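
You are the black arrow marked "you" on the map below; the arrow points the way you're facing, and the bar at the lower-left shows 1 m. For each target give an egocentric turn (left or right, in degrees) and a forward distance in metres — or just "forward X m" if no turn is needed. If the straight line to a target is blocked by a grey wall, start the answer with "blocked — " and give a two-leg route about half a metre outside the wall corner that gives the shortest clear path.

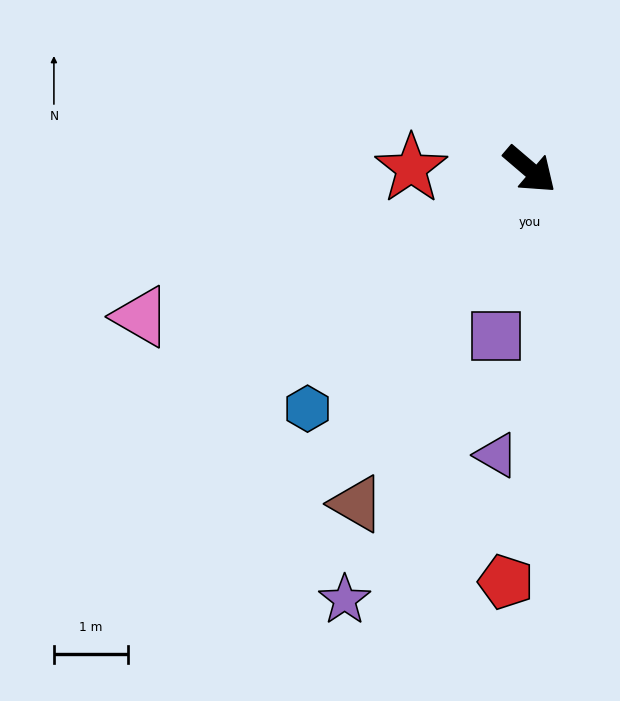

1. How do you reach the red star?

turn right 140°, forward 1.6 m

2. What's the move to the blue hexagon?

turn right 92°, forward 4.4 m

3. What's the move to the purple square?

turn right 61°, forward 2.3 m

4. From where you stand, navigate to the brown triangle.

turn right 77°, forward 5.1 m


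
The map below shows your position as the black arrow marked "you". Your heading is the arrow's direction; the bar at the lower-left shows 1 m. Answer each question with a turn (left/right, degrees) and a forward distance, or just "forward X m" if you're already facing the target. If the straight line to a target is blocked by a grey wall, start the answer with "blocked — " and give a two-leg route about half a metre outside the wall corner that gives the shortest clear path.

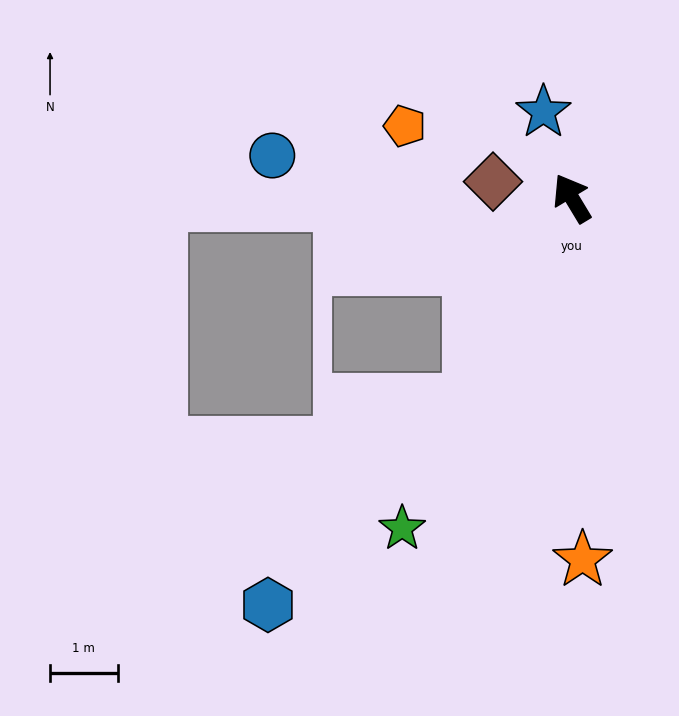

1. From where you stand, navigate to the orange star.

turn left 151°, forward 5.4 m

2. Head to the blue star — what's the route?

turn right 13°, forward 1.3 m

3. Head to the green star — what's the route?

turn left 122°, forward 5.5 m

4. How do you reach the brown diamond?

turn left 47°, forward 1.2 m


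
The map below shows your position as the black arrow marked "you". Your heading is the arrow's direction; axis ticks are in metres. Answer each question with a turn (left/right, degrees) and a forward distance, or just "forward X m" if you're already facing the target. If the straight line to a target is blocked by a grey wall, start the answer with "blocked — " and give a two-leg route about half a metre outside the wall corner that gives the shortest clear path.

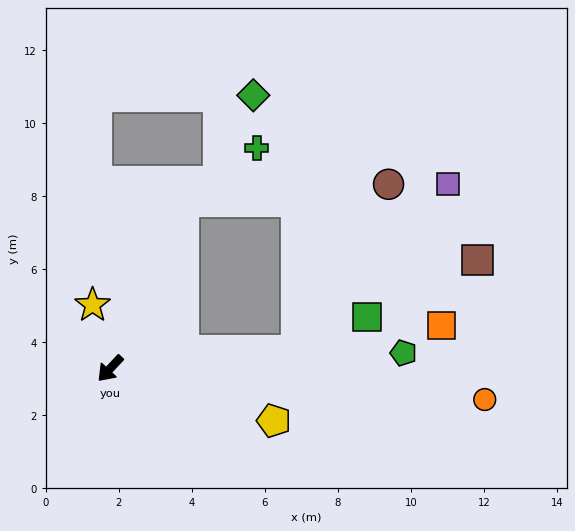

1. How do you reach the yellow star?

turn right 121°, forward 1.8 m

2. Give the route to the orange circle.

turn left 128°, forward 10.3 m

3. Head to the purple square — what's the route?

blocked — turn left 139°, forward 5.1 m, then turn left 42°, forward 6.2 m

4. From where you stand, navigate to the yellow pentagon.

turn left 115°, forward 4.7 m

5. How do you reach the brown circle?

blocked — turn left 139°, forward 5.1 m, then turn left 55°, forward 5.2 m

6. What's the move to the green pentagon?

turn left 136°, forward 8.0 m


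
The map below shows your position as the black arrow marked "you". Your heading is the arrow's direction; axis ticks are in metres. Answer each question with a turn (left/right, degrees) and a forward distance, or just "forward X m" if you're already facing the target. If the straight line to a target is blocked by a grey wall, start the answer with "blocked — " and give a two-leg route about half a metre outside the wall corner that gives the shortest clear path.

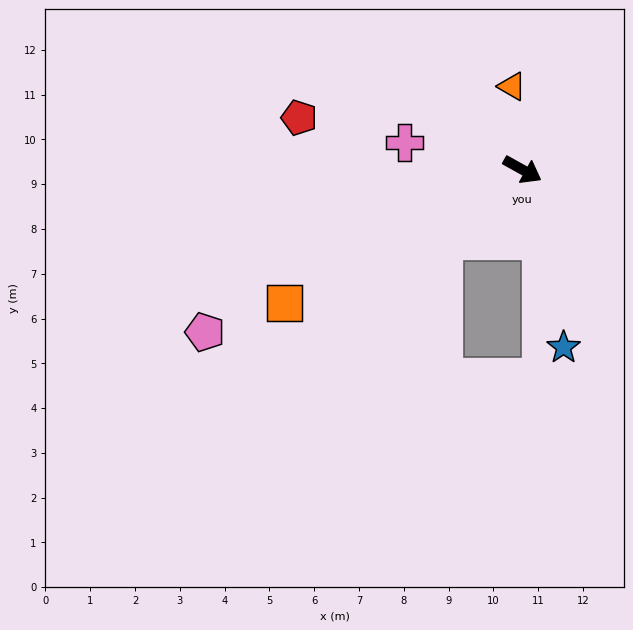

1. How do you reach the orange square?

turn right 122°, forward 6.1 m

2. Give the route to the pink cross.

turn right 164°, forward 2.7 m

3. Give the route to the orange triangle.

turn left 126°, forward 1.9 m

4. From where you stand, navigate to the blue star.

turn right 48°, forward 4.1 m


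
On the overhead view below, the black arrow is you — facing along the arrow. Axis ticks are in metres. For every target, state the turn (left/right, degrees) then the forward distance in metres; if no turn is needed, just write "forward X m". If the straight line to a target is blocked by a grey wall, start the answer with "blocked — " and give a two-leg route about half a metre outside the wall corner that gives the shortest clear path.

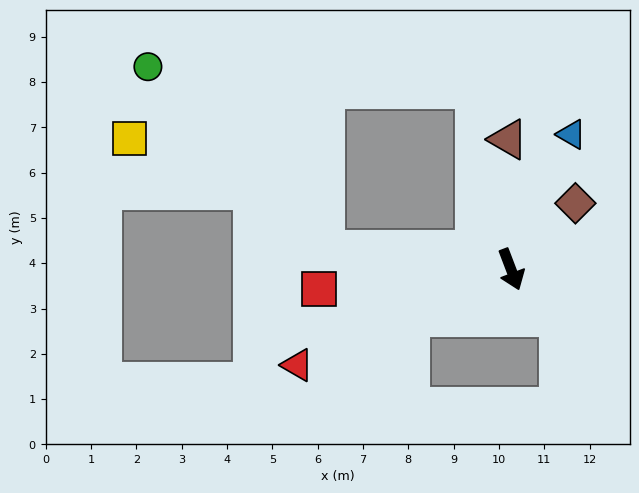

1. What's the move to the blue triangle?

turn left 135°, forward 3.3 m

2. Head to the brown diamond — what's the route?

turn left 115°, forward 2.0 m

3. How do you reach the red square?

turn right 105°, forward 4.3 m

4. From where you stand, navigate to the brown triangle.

turn left 160°, forward 2.9 m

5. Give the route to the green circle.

blocked — turn right 117°, forward 4.1 m, then turn right 40°, forward 5.6 m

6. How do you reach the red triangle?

turn right 87°, forward 5.2 m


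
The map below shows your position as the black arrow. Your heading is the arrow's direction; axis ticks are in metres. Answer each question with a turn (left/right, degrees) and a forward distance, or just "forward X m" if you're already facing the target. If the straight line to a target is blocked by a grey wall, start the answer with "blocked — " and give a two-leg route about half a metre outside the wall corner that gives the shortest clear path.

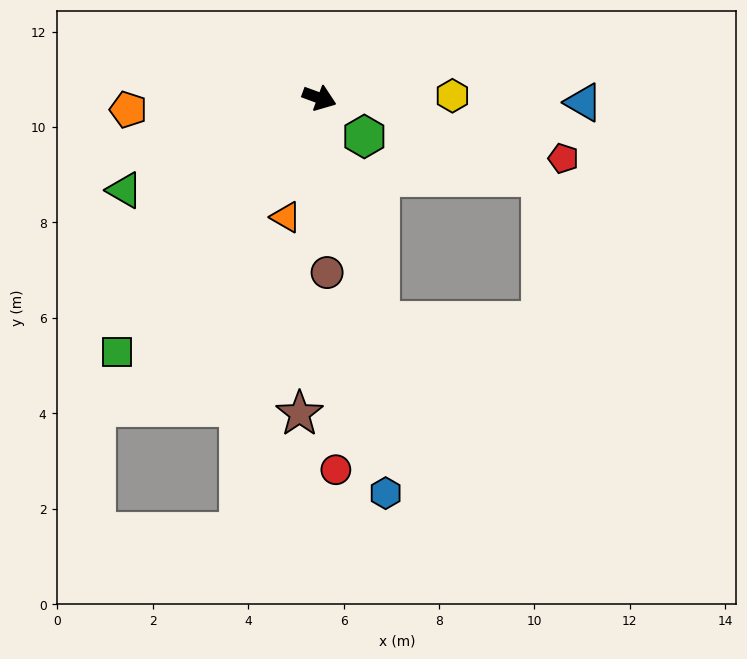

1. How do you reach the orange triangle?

turn right 85°, forward 2.6 m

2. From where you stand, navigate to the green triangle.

turn right 134°, forward 4.5 m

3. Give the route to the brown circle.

turn right 67°, forward 3.7 m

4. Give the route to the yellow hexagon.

turn left 21°, forward 2.8 m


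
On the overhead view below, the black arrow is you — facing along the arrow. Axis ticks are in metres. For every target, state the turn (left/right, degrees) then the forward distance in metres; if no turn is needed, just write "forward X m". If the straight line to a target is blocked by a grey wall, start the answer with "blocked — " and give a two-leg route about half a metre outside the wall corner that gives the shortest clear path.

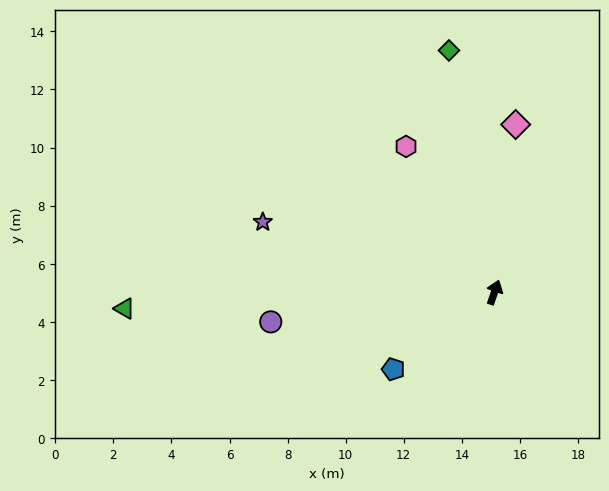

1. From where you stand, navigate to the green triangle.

turn left 112°, forward 12.8 m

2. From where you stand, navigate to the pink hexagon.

turn left 51°, forward 5.9 m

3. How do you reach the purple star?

turn left 92°, forward 8.3 m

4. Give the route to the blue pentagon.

turn left 147°, forward 4.4 m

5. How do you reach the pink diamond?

turn left 12°, forward 5.8 m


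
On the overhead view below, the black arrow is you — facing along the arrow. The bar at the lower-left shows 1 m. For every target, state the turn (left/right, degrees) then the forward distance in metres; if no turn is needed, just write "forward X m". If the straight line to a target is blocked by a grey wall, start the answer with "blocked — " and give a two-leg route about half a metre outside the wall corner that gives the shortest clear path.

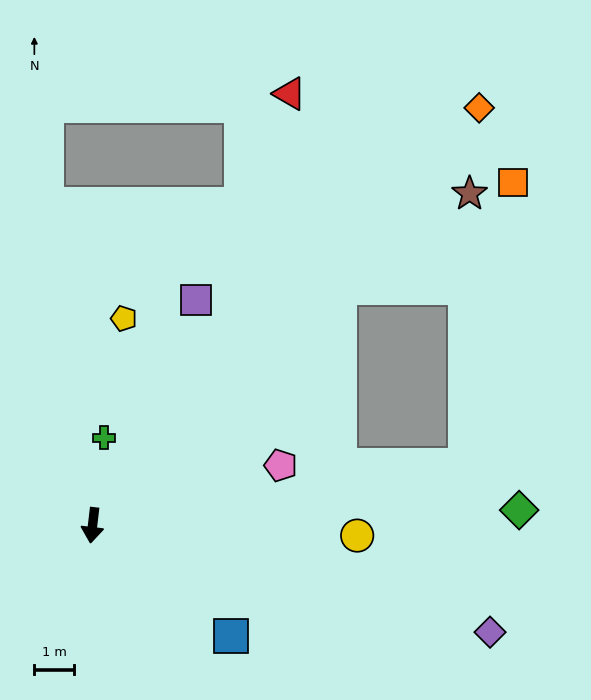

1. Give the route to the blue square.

turn left 58°, forward 4.4 m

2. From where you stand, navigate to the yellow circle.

turn left 94°, forward 6.6 m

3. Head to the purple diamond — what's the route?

turn left 82°, forward 10.3 m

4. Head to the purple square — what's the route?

turn left 162°, forward 6.2 m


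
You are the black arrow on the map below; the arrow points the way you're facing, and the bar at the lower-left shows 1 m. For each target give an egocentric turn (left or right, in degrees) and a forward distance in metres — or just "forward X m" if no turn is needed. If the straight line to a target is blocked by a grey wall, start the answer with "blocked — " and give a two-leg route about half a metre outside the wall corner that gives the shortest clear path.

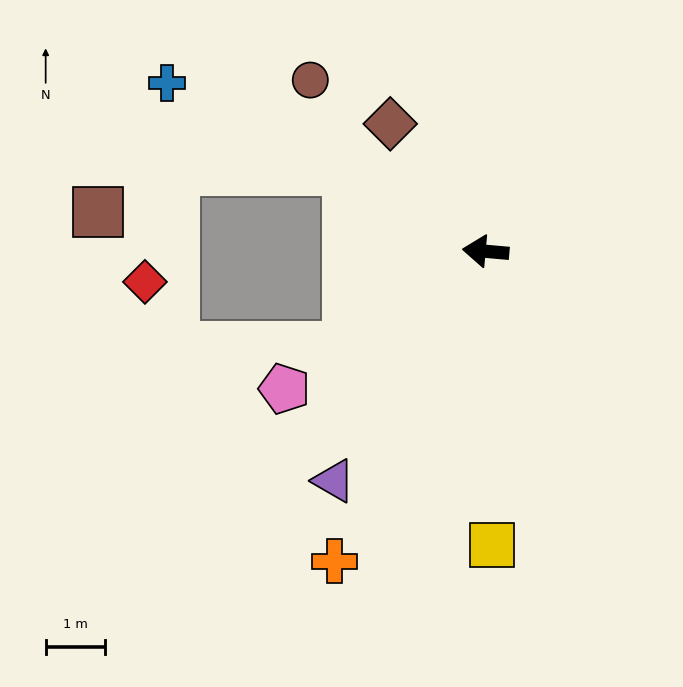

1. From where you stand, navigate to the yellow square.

turn left 96°, forward 5.0 m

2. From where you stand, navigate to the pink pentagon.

turn left 39°, forward 4.1 m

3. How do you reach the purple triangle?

turn left 62°, forward 4.7 m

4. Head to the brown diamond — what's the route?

turn right 48°, forward 2.7 m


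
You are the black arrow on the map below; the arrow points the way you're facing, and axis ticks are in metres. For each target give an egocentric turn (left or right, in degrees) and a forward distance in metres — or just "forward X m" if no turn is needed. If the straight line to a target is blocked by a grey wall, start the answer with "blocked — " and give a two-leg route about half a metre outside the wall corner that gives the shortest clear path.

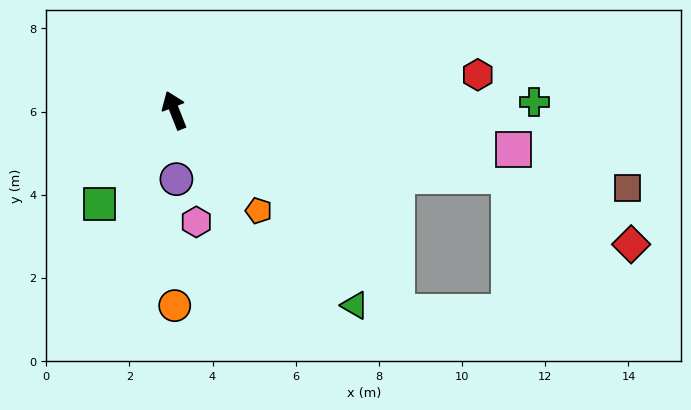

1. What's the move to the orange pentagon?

turn right 162°, forward 3.1 m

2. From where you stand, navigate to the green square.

turn left 120°, forward 2.9 m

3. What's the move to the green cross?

turn right 110°, forward 8.7 m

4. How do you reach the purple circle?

turn left 160°, forward 1.7 m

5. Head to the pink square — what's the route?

turn right 118°, forward 8.2 m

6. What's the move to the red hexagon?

turn right 105°, forward 7.3 m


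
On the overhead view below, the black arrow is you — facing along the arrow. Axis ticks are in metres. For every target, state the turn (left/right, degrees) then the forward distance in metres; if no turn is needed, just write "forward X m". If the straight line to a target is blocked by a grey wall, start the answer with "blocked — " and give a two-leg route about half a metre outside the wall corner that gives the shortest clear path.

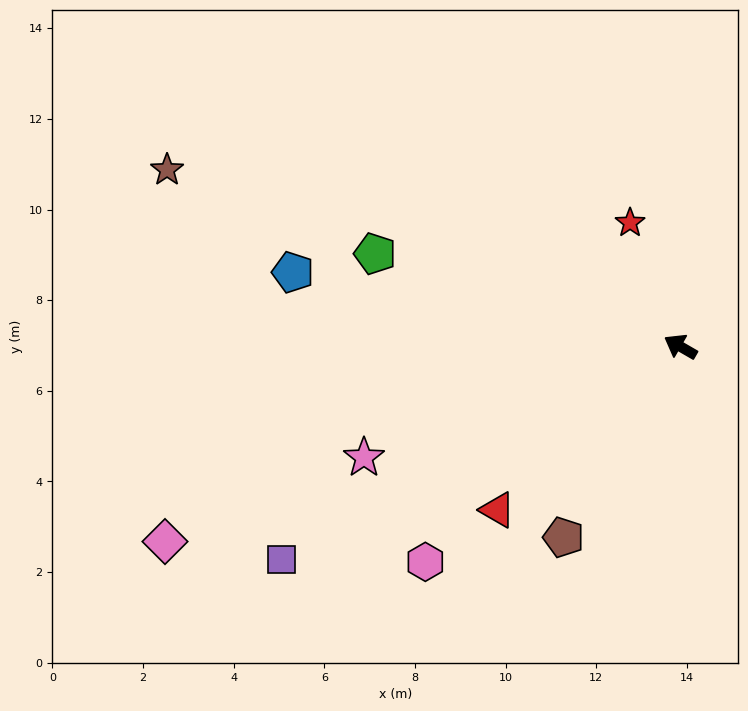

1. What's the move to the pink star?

turn left 49°, forward 7.4 m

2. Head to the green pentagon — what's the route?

turn left 13°, forward 7.0 m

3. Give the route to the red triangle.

turn left 72°, forward 5.4 m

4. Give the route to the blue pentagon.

turn left 19°, forward 8.7 m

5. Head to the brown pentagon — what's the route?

turn left 89°, forward 4.9 m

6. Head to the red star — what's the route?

turn right 38°, forward 3.0 m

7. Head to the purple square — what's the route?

turn left 58°, forward 10.0 m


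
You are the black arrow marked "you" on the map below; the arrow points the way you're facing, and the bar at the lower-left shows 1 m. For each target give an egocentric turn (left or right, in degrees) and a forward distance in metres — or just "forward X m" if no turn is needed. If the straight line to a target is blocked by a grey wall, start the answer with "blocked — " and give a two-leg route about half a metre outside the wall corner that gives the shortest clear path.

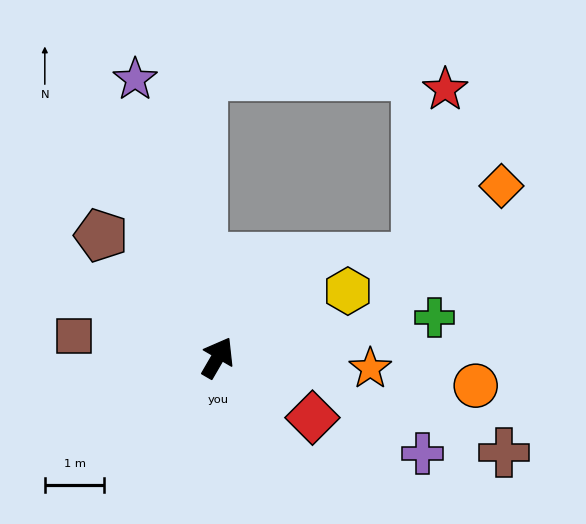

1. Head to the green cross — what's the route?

turn right 49°, forward 3.7 m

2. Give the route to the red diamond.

turn right 92°, forward 1.9 m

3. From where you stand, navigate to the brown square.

turn left 112°, forward 2.4 m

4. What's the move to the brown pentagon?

turn left 74°, forward 2.8 m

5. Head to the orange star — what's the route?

turn right 64°, forward 2.6 m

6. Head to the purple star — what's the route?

turn left 47°, forward 4.9 m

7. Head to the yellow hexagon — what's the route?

turn right 33°, forward 2.5 m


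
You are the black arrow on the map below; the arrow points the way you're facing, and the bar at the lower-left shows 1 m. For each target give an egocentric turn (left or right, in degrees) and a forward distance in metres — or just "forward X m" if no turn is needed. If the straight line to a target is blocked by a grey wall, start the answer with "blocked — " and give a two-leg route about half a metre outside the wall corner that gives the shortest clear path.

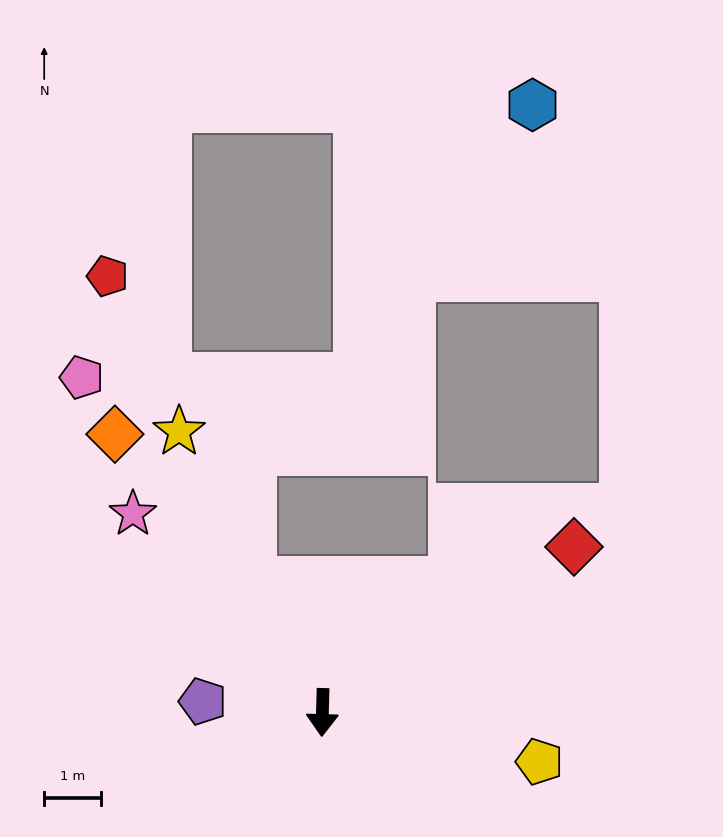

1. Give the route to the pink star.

turn right 135°, forward 4.9 m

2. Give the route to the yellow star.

turn right 151°, forward 5.6 m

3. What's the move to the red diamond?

turn left 125°, forward 5.3 m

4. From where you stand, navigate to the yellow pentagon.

turn left 79°, forward 3.9 m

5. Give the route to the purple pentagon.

turn right 94°, forward 2.1 m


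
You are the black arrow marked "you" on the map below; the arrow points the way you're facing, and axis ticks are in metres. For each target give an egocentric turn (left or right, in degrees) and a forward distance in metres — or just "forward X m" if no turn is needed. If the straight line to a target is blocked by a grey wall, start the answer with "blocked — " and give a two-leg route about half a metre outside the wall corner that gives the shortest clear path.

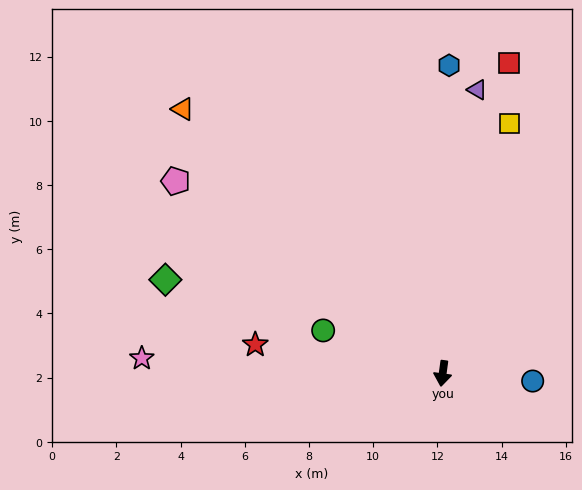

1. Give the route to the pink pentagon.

turn right 118°, forward 10.3 m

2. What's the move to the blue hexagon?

turn right 173°, forward 9.6 m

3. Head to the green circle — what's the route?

turn right 102°, forward 4.0 m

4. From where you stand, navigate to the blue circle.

turn left 93°, forward 2.8 m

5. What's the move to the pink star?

turn right 85°, forward 9.4 m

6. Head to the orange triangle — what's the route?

turn right 128°, forward 11.6 m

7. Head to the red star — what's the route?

turn right 91°, forward 5.9 m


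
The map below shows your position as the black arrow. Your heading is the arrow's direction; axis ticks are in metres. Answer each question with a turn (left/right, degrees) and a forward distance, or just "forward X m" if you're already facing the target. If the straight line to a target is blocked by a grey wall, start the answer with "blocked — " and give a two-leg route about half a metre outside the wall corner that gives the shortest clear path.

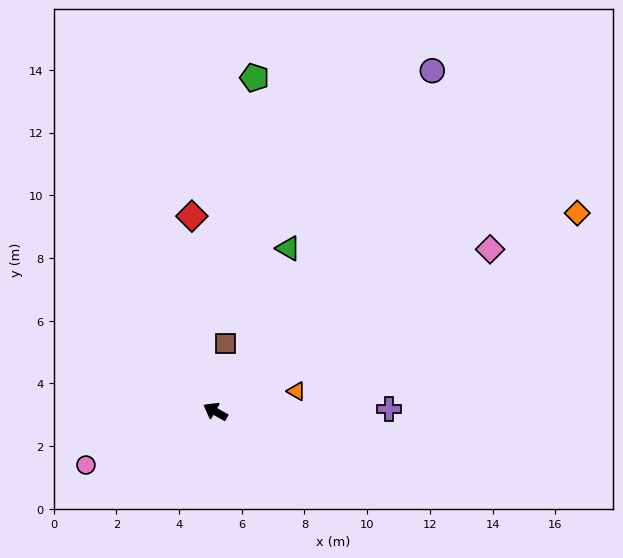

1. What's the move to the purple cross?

turn right 150°, forward 5.5 m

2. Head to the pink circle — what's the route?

turn left 52°, forward 4.5 m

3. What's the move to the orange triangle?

turn right 136°, forward 2.7 m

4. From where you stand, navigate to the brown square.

turn right 69°, forward 2.2 m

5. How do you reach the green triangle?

turn right 85°, forward 5.7 m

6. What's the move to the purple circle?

turn right 93°, forward 12.9 m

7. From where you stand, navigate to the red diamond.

turn right 54°, forward 6.3 m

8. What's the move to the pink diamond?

turn right 120°, forward 10.2 m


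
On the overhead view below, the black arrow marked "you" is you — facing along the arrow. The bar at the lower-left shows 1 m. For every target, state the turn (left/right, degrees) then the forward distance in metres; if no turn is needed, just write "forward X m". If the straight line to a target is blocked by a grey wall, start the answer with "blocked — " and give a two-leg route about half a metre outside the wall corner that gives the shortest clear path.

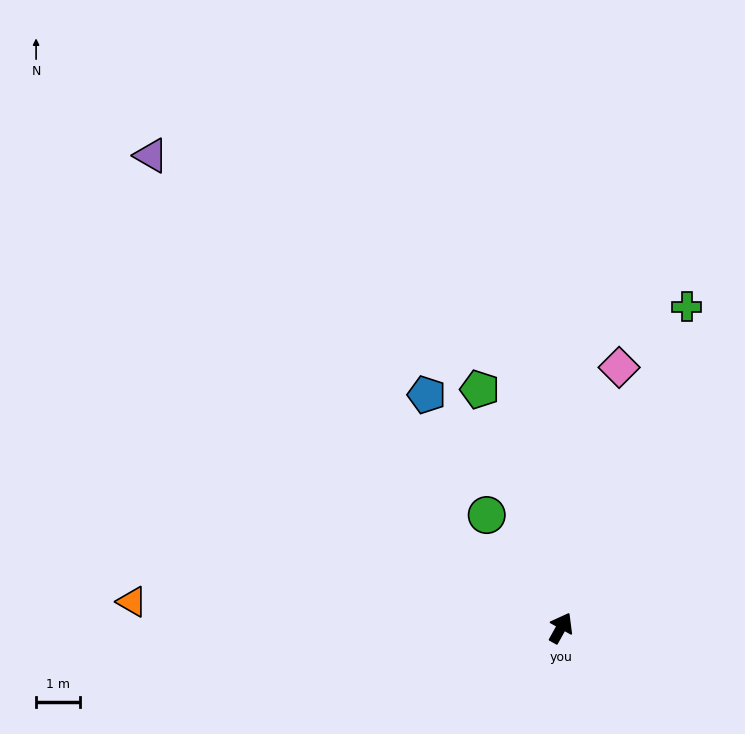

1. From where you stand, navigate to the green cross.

turn left 8°, forward 7.9 m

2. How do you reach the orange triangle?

turn left 116°, forward 9.9 m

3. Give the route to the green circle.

turn left 62°, forward 3.1 m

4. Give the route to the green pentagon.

turn left 48°, forward 5.8 m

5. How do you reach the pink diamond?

turn left 17°, forward 6.1 m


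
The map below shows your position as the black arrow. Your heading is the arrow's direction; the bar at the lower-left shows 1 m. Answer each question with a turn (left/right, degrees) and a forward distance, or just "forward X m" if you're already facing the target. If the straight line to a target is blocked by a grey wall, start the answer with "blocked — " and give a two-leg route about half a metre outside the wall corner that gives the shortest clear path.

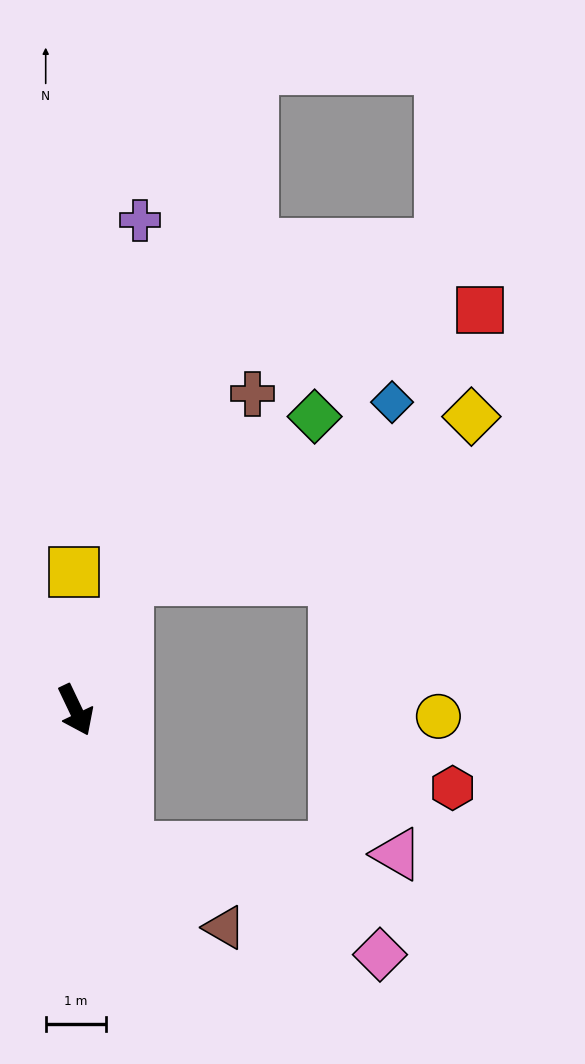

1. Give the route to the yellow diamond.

blocked — turn left 132°, forward 2.3 m, then turn right 42°, forward 6.3 m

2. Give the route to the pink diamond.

blocked — turn right 4°, forward 2.4 m, then turn left 45°, forward 4.6 m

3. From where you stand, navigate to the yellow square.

turn left 155°, forward 2.3 m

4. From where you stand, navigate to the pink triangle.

blocked — turn right 4°, forward 2.4 m, then turn left 67°, forward 4.5 m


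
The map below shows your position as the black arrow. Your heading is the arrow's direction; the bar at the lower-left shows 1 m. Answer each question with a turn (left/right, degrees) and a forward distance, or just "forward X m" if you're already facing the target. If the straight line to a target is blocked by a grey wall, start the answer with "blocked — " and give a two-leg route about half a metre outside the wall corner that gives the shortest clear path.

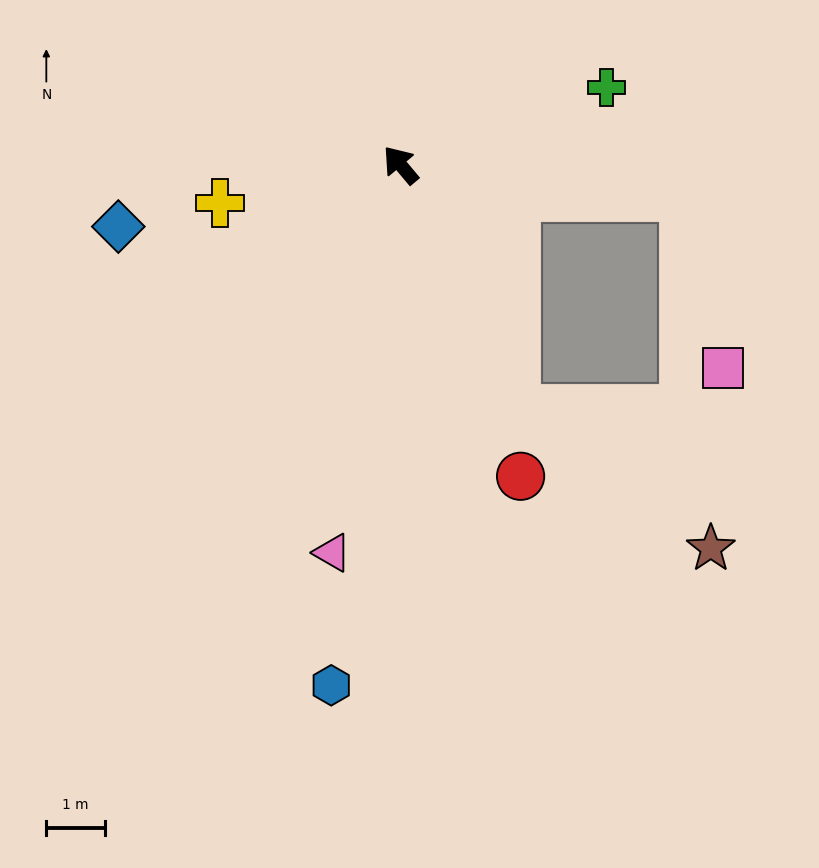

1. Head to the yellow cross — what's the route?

turn left 62°, forward 3.1 m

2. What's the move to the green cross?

turn right 109°, forward 3.7 m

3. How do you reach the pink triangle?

turn left 130°, forward 6.7 m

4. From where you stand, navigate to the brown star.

blocked — turn left 165°, forward 4.6 m, then turn left 30°, forward 4.1 m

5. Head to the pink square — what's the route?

blocked — turn right 136°, forward 4.9 m, then turn right 71°, forward 3.0 m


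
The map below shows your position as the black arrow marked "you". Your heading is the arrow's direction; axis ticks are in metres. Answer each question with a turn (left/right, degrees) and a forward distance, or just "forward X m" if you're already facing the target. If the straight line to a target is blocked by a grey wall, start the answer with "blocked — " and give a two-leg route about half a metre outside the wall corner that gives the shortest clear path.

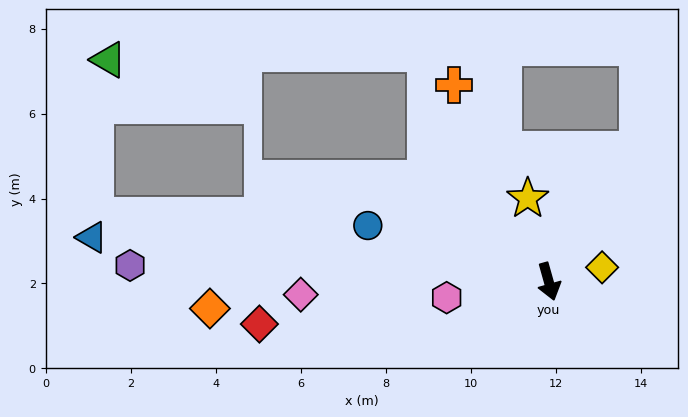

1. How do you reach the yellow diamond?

turn left 89°, forward 1.3 m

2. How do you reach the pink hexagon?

turn right 97°, forward 2.4 m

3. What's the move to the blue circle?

turn right 123°, forward 4.5 m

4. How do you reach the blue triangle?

turn right 111°, forward 10.8 m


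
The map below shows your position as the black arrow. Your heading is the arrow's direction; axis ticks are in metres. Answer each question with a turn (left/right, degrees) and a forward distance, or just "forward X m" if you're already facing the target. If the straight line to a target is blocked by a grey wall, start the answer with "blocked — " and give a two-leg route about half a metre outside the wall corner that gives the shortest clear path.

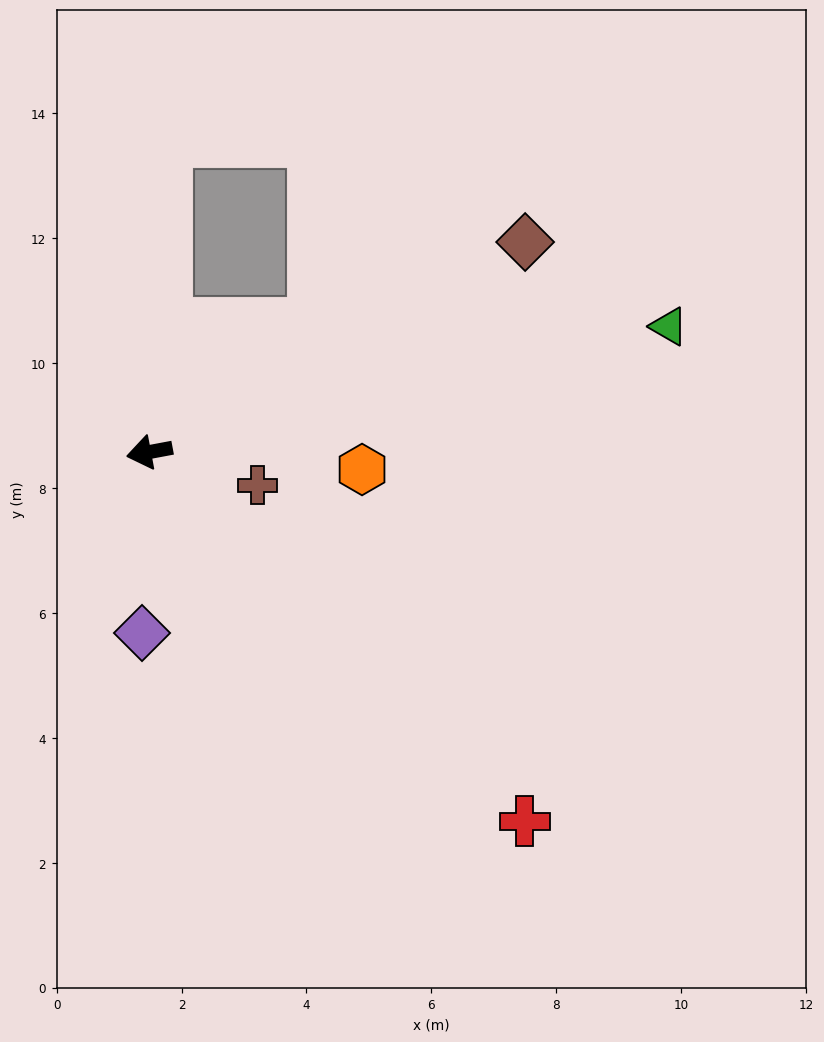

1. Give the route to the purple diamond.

turn left 77°, forward 2.9 m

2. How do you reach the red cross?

turn left 125°, forward 8.4 m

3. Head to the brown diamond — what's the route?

turn right 161°, forward 6.9 m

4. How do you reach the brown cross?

turn left 152°, forward 1.8 m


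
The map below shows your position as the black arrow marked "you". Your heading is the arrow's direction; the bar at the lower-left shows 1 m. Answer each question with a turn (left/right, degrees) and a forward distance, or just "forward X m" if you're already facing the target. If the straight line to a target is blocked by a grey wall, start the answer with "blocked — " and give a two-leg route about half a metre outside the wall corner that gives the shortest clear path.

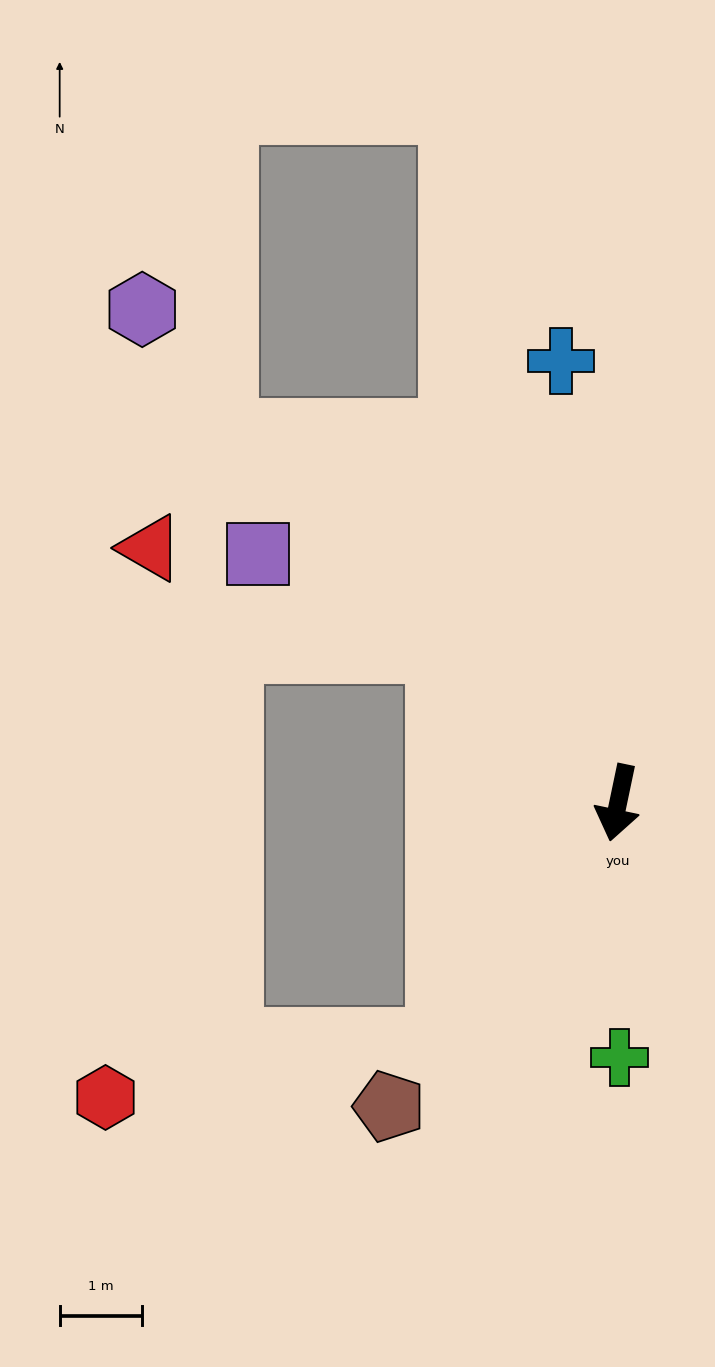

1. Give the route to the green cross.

turn left 12°, forward 3.1 m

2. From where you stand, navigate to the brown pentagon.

turn right 25°, forward 4.6 m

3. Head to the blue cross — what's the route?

turn right 161°, forward 5.4 m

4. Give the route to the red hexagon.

blocked — turn right 25°, forward 3.6 m, then turn right 44°, forward 4.1 m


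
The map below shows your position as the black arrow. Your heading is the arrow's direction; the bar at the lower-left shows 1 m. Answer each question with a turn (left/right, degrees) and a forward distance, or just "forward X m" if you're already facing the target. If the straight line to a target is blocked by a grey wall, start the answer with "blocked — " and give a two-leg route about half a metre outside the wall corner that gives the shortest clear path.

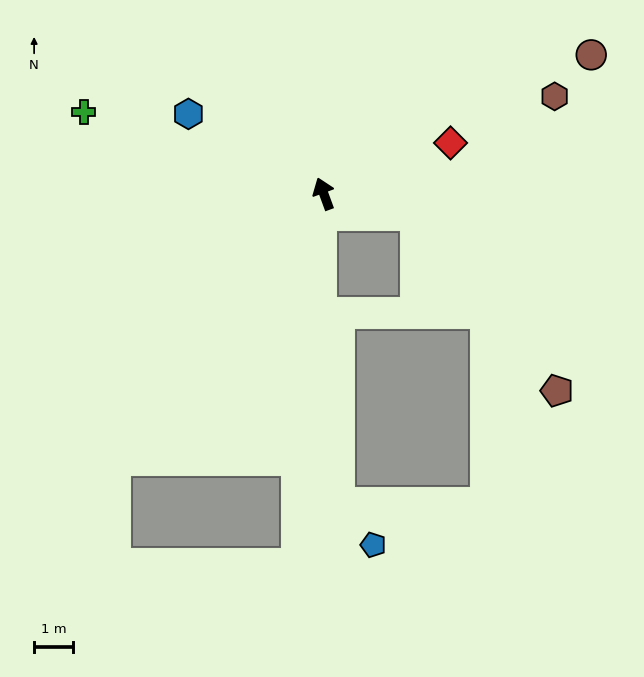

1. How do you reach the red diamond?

turn right 88°, forward 3.5 m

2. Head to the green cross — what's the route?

turn left 51°, forward 6.5 m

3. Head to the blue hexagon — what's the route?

turn left 39°, forward 4.0 m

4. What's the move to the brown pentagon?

blocked — turn right 123°, forward 2.4 m, then turn right 39°, forward 5.7 m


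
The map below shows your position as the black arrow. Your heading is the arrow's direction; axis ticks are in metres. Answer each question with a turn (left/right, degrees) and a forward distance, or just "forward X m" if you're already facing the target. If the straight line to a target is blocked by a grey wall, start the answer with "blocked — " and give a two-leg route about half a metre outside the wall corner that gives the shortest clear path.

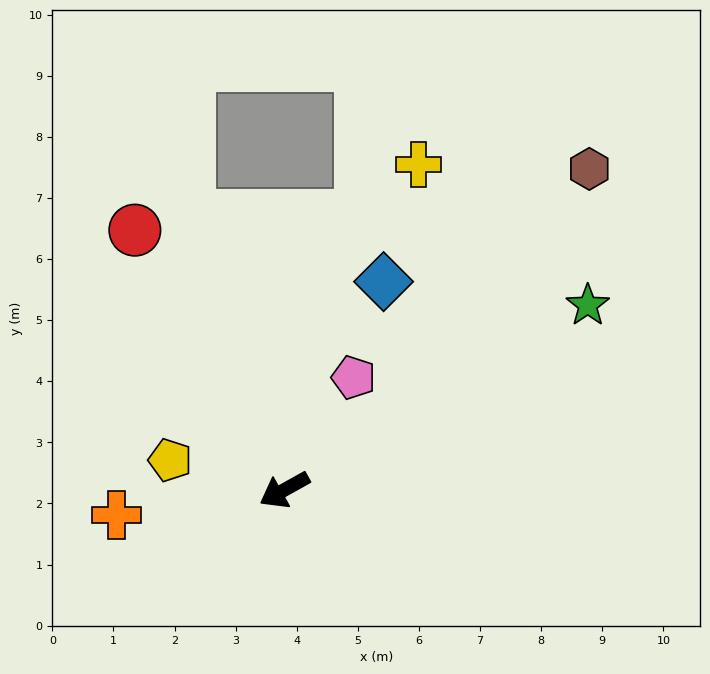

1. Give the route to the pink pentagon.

turn right 151°, forward 2.2 m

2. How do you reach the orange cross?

turn right 21°, forward 2.8 m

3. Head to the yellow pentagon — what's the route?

turn right 44°, forward 1.9 m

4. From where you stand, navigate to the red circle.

turn right 89°, forward 4.9 m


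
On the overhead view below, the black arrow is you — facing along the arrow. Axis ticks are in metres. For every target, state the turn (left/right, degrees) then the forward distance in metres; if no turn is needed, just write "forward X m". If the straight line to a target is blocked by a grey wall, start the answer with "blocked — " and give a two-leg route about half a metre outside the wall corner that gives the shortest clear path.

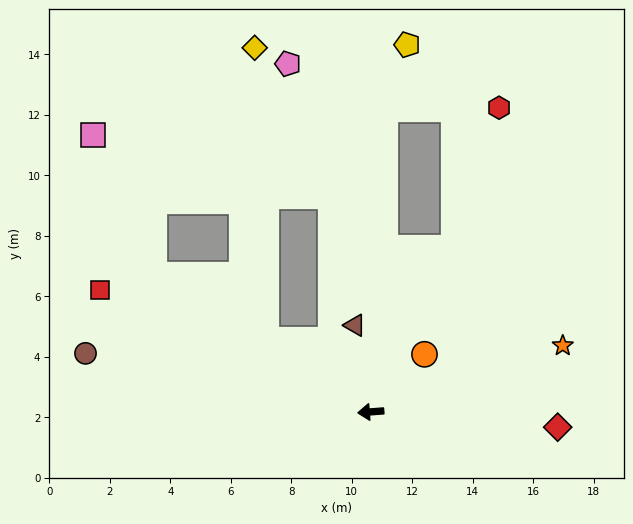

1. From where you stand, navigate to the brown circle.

turn right 16°, forward 9.6 m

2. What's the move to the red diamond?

turn left 171°, forward 6.2 m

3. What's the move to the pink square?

blocked — turn right 37°, forward 8.5 m, then turn right 34°, forward 5.1 m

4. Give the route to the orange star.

turn right 165°, forward 6.7 m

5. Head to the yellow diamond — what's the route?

blocked — turn right 39°, forward 4.2 m, then turn right 53°, forward 9.6 m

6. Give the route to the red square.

turn right 29°, forward 9.8 m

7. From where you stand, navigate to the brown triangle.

turn right 84°, forward 2.9 m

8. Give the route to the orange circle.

turn right 137°, forward 2.6 m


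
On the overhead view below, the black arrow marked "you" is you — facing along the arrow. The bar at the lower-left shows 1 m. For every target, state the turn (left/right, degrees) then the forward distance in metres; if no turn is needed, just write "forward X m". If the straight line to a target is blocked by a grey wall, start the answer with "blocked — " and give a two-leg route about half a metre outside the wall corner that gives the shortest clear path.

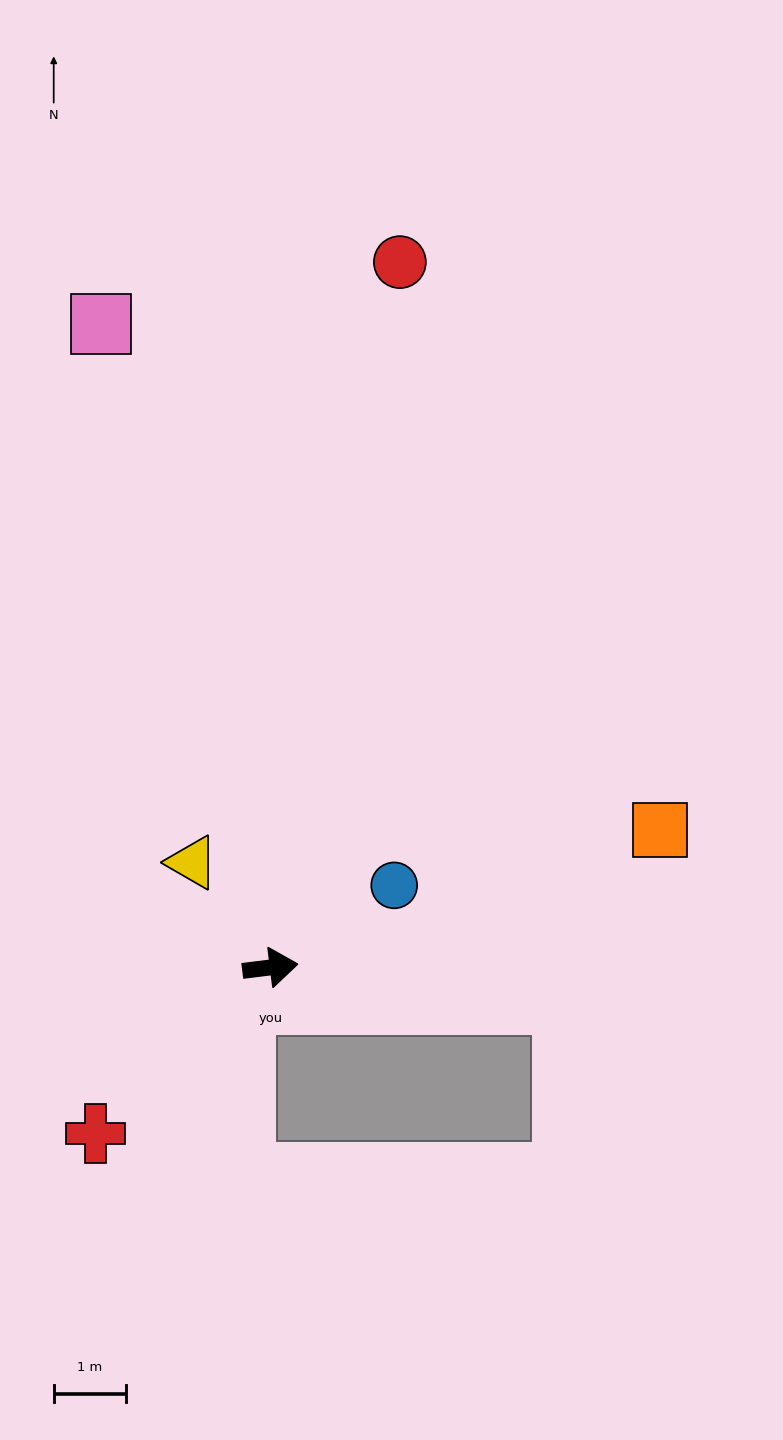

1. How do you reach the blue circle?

turn left 26°, forward 2.1 m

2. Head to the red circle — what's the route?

turn left 73°, forward 9.9 m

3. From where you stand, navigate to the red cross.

turn right 144°, forward 3.3 m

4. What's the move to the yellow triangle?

turn left 120°, forward 1.8 m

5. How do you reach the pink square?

turn left 98°, forward 9.2 m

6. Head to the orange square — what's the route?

turn left 12°, forward 5.7 m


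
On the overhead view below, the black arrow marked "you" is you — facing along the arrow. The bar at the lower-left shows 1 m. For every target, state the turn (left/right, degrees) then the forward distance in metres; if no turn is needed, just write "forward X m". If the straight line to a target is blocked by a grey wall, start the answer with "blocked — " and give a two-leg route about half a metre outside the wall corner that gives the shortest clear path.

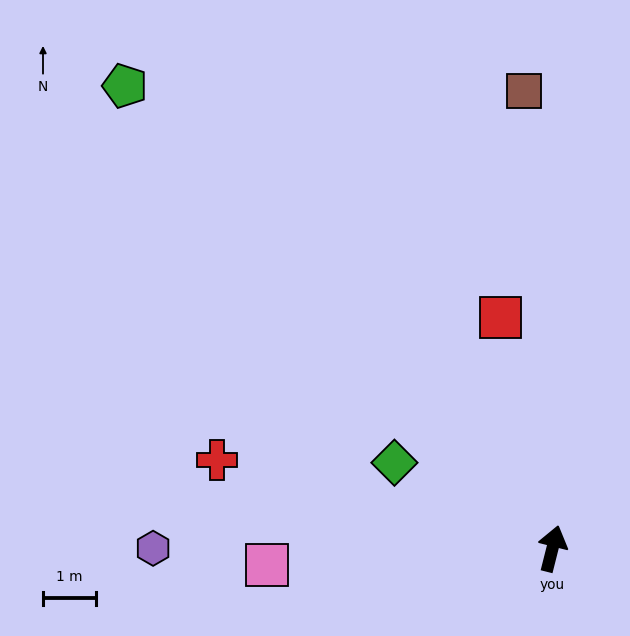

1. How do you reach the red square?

turn left 27°, forward 4.4 m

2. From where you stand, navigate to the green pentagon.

turn left 57°, forward 11.8 m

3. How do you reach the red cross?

turn left 89°, forward 6.5 m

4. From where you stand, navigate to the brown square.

turn left 18°, forward 8.6 m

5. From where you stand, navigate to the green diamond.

turn left 76°, forward 3.4 m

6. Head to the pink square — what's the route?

turn left 107°, forward 5.4 m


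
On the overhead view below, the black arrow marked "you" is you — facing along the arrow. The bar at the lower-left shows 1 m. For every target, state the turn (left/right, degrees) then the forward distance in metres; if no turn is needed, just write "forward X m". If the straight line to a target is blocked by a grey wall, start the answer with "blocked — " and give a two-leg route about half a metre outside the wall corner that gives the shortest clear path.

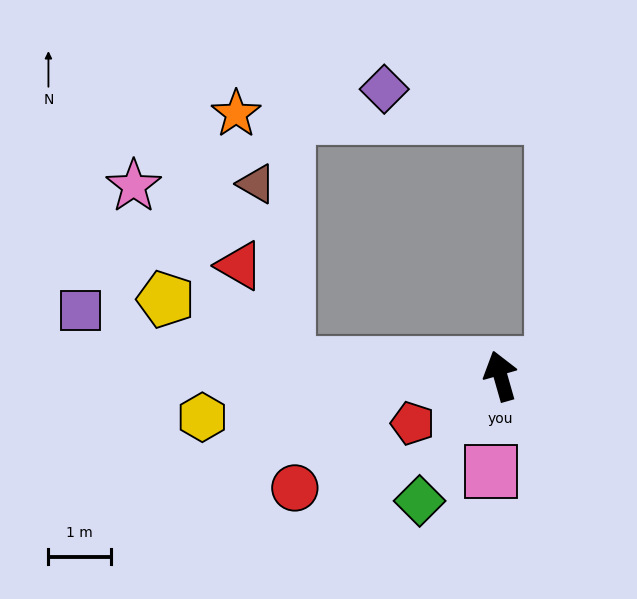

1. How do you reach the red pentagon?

turn left 102°, forward 1.6 m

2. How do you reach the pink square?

turn left 158°, forward 1.5 m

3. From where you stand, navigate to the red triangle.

blocked — turn left 71°, forward 3.4 m, then turn right 60°, forward 1.8 m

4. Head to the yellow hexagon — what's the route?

turn left 82°, forward 4.8 m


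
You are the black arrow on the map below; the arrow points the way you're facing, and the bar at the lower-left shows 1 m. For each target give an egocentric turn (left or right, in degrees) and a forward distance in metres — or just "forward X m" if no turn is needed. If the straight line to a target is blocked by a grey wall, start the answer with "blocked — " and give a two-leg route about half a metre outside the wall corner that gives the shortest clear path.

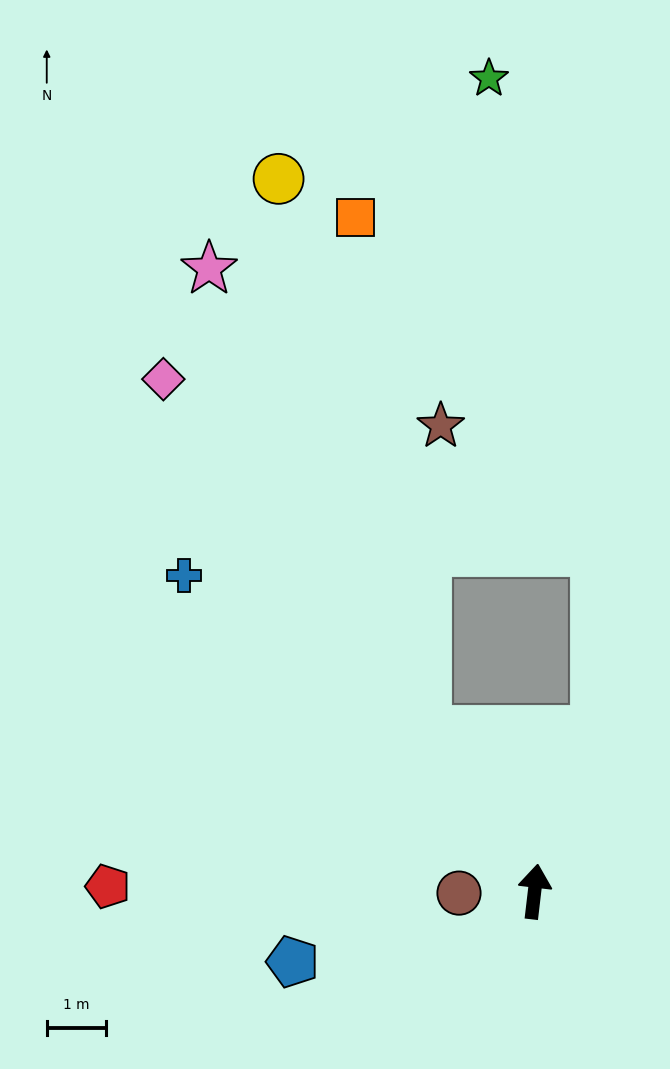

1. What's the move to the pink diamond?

turn left 43°, forward 10.6 m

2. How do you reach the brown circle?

turn left 98°, forward 1.3 m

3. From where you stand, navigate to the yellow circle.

blocked — turn left 41°, forward 3.3 m, then turn right 19°, forward 9.6 m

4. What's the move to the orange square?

blocked — turn left 41°, forward 3.3 m, then turn right 27°, forward 8.7 m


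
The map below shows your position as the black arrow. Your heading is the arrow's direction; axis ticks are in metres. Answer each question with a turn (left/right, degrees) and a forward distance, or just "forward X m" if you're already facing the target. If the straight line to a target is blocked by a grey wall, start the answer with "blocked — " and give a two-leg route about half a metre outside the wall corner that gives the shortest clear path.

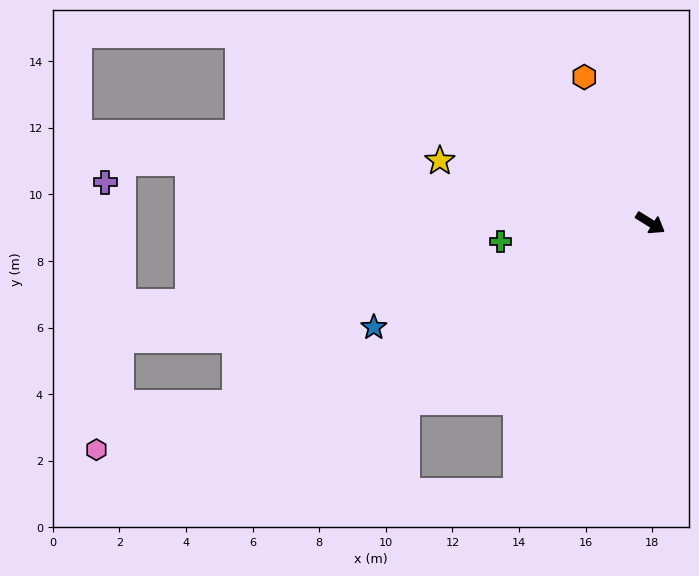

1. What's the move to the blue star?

turn right 127°, forward 8.9 m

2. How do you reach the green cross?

turn right 141°, forward 4.5 m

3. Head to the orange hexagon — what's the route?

turn left 146°, forward 4.8 m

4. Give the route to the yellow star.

turn right 165°, forward 6.6 m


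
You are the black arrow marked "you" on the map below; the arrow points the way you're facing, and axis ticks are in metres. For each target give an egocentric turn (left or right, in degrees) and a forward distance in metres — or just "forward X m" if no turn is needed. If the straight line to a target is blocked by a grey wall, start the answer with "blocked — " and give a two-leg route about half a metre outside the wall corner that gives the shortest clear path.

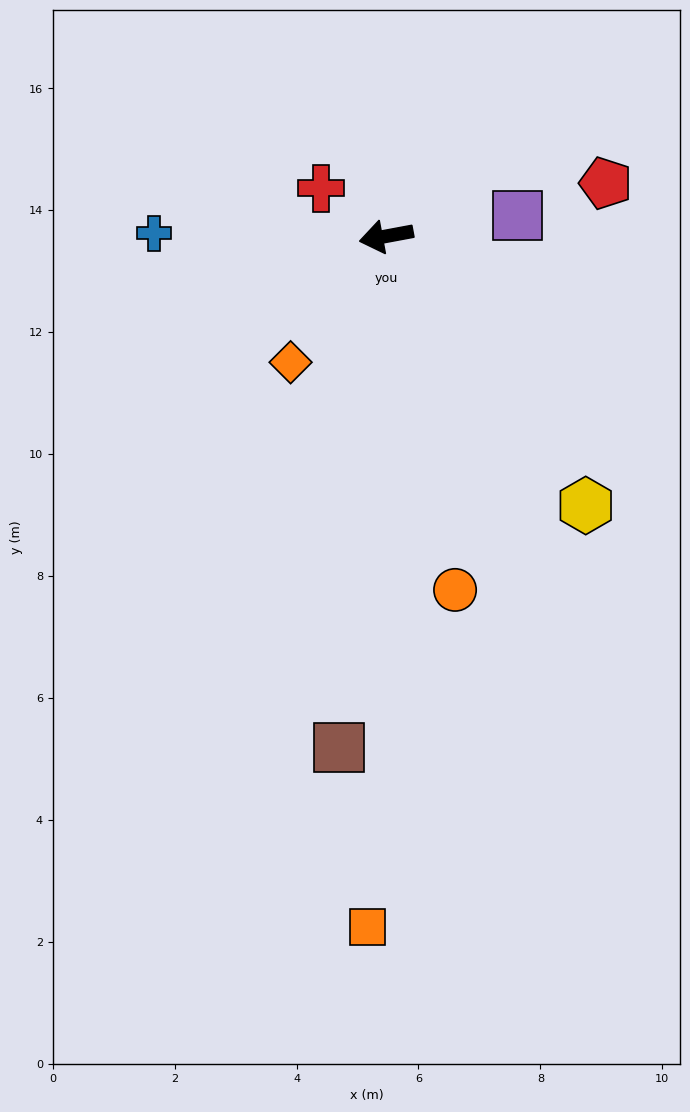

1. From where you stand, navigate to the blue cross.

turn right 11°, forward 3.8 m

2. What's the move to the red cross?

turn right 47°, forward 1.3 m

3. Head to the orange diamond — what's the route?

turn left 42°, forward 2.6 m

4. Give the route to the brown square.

turn left 74°, forward 8.4 m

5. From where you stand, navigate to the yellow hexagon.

turn left 116°, forward 5.5 m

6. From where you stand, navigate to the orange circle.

turn left 90°, forward 5.9 m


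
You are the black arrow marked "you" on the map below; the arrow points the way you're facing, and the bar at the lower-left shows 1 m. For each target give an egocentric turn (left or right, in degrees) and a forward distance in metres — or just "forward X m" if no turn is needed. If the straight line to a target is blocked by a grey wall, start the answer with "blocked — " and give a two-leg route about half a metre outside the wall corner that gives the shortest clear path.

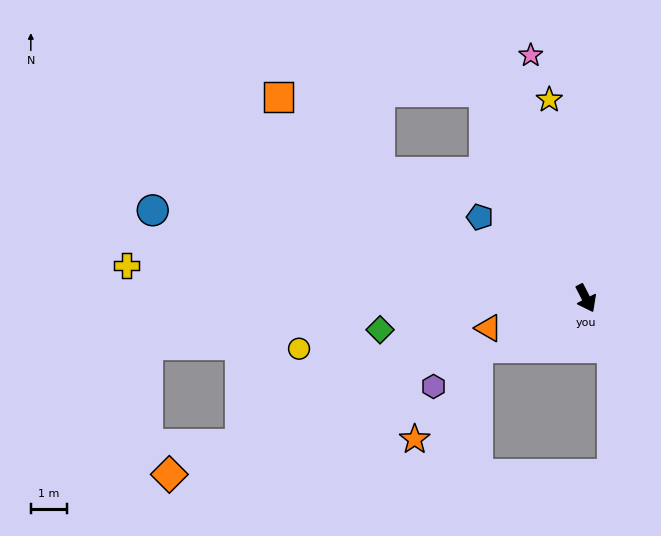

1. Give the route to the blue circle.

turn right 129°, forward 12.1 m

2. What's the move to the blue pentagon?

turn right 155°, forward 3.7 m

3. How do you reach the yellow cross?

turn right 121°, forward 12.6 m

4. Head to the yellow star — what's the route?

turn left 163°, forward 5.5 m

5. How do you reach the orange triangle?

turn right 100°, forward 2.8 m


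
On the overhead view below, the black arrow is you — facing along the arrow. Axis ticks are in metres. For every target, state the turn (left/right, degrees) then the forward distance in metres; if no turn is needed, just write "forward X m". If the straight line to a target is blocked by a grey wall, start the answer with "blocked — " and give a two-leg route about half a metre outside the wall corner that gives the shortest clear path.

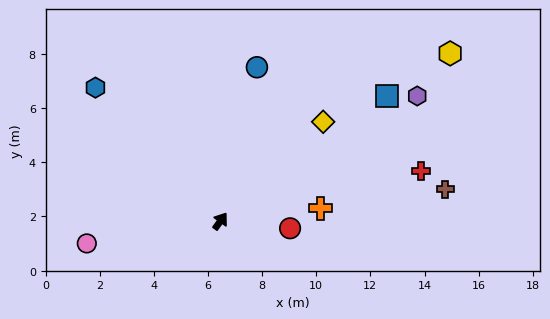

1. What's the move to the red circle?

turn right 60°, forward 2.6 m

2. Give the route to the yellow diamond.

turn right 11°, forward 5.3 m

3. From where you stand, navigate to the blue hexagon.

turn left 79°, forward 6.8 m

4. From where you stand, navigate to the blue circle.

turn left 22°, forward 5.8 m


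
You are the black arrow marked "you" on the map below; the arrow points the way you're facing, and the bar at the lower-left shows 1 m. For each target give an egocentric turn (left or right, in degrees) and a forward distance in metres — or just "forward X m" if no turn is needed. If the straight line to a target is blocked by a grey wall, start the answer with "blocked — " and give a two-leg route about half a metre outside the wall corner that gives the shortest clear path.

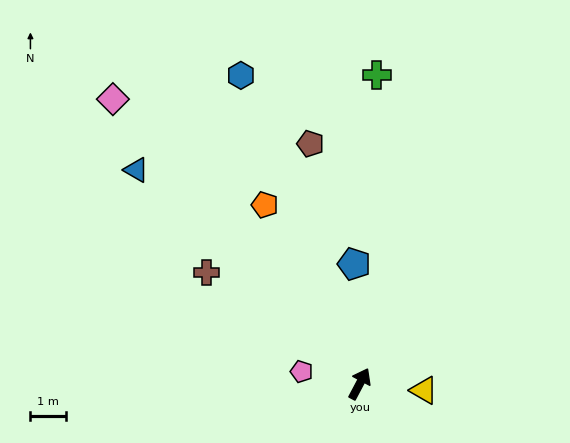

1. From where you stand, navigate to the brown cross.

turn left 82°, forward 5.3 m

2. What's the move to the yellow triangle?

turn right 68°, forward 1.8 m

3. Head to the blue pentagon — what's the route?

turn left 31°, forward 3.4 m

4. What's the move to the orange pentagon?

turn left 56°, forward 5.7 m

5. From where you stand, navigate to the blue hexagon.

turn left 49°, forward 9.3 m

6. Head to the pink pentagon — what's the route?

turn left 106°, forward 1.7 m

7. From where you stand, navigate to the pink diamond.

turn left 69°, forward 10.6 m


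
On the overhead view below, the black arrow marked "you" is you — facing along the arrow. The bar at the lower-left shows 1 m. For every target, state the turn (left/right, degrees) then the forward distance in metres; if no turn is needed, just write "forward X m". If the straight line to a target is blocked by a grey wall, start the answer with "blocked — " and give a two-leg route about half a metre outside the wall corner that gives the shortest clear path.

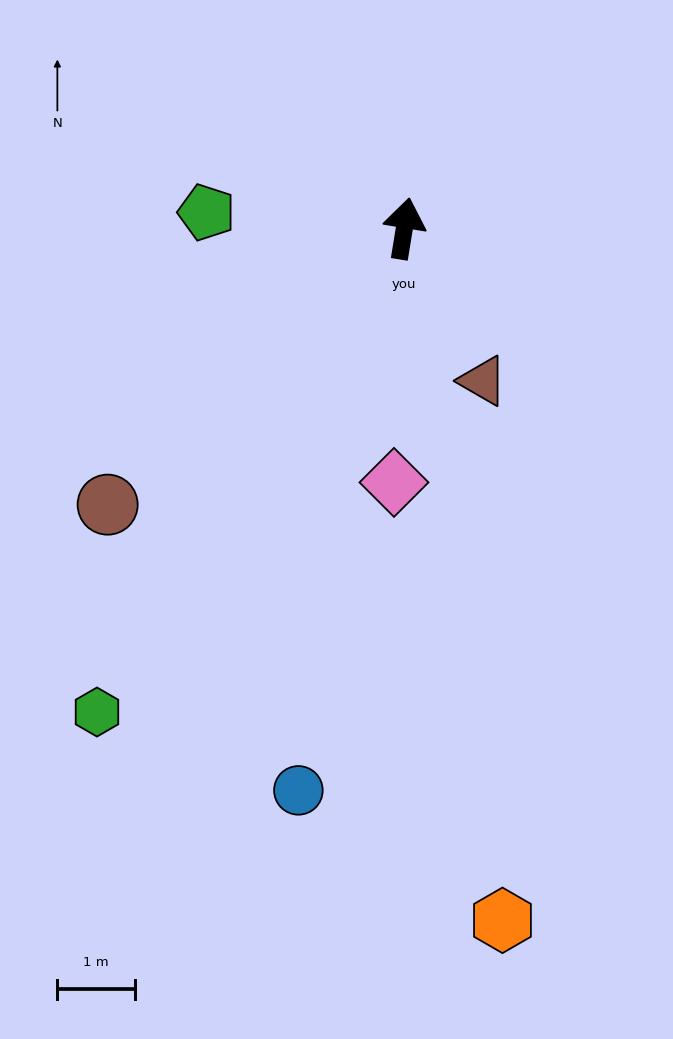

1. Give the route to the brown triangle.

turn right 144°, forward 2.2 m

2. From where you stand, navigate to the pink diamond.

turn right 173°, forward 3.3 m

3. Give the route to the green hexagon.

turn left 157°, forward 7.4 m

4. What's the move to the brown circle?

turn left 142°, forward 5.2 m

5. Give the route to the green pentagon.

turn left 95°, forward 2.5 m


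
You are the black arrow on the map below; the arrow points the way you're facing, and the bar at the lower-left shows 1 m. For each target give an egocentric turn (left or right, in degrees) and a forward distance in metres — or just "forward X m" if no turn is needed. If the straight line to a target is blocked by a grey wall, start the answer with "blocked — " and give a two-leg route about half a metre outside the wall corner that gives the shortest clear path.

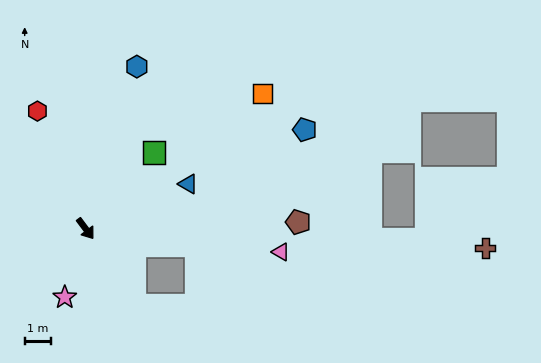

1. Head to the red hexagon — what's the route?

turn left 166°, forward 4.8 m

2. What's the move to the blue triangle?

turn left 77°, forward 4.2 m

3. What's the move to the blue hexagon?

turn left 126°, forward 6.4 m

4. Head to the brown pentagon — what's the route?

turn left 55°, forward 8.1 m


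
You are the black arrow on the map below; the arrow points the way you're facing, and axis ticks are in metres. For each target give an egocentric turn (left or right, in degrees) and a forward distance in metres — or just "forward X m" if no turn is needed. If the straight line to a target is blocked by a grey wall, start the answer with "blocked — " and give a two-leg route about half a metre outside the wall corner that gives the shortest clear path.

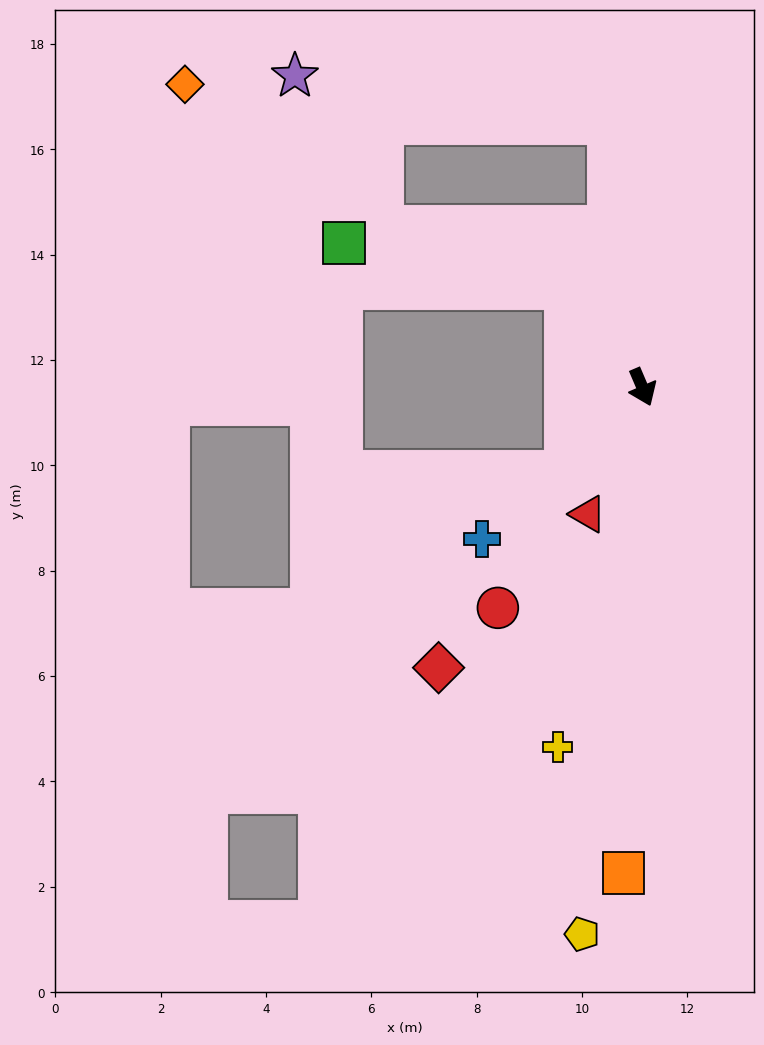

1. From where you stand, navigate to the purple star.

blocked — turn left 164°, forward 5.1 m, then turn left 74°, forward 6.0 m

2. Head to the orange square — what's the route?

turn right 25°, forward 9.2 m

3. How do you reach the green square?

blocked — turn right 166°, forward 2.4 m, then turn left 41°, forward 4.3 m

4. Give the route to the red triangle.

turn right 46°, forward 2.6 m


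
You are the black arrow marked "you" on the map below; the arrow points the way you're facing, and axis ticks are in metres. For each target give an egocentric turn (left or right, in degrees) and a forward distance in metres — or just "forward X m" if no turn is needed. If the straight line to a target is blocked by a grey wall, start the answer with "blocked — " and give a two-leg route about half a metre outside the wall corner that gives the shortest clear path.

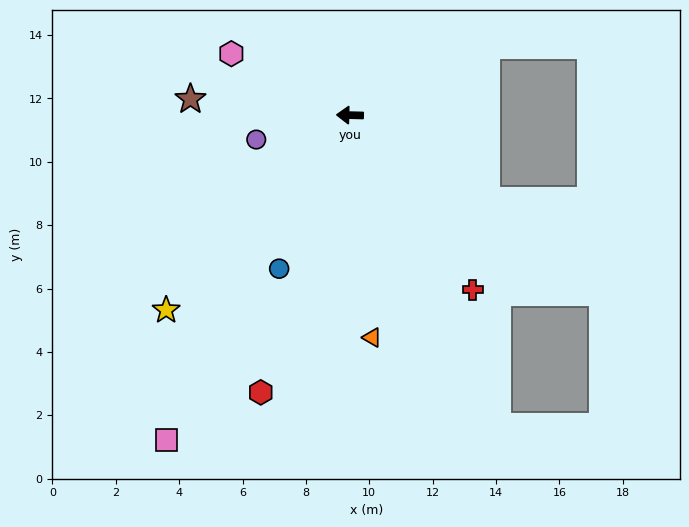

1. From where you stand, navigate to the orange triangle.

turn left 97°, forward 7.1 m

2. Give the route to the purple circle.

turn left 16°, forward 3.1 m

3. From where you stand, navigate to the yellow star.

turn left 48°, forward 8.5 m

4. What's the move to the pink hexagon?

turn right 26°, forward 4.2 m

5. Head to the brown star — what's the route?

turn right 4°, forward 5.1 m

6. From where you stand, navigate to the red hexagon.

turn left 74°, forward 9.2 m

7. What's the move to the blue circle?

turn left 67°, forward 5.3 m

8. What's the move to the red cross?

turn left 127°, forward 6.7 m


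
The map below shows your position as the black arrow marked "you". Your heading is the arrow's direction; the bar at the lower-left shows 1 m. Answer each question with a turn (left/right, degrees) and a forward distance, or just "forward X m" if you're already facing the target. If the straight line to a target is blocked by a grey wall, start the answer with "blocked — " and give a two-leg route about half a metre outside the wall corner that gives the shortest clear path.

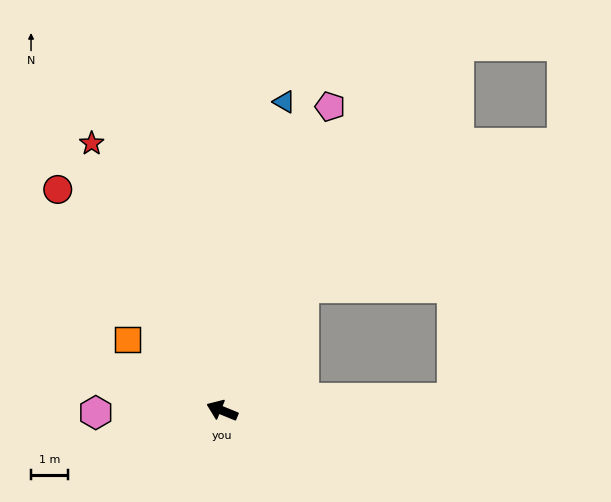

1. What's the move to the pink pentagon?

turn right 87°, forward 8.8 m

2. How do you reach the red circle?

turn right 31°, forward 7.5 m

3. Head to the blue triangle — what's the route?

turn right 79°, forward 8.6 m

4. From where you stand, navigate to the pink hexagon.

turn left 23°, forward 3.4 m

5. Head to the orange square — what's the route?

turn right 15°, forward 3.2 m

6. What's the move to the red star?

turn right 42°, forward 8.1 m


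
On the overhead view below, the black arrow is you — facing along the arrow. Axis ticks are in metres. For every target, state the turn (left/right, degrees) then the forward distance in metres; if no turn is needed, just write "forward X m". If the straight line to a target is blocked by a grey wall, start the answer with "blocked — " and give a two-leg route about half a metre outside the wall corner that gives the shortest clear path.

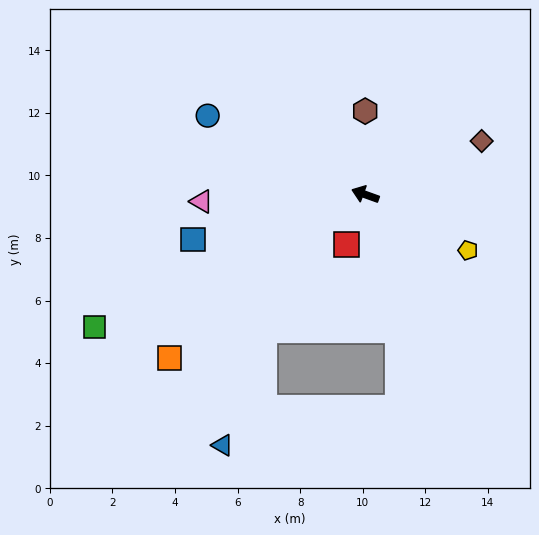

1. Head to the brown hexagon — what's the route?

turn right 70°, forward 2.7 m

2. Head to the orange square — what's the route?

turn left 60°, forward 8.2 m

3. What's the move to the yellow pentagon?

turn left 171°, forward 3.7 m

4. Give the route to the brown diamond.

turn right 135°, forward 4.1 m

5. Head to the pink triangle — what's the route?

turn left 22°, forward 5.2 m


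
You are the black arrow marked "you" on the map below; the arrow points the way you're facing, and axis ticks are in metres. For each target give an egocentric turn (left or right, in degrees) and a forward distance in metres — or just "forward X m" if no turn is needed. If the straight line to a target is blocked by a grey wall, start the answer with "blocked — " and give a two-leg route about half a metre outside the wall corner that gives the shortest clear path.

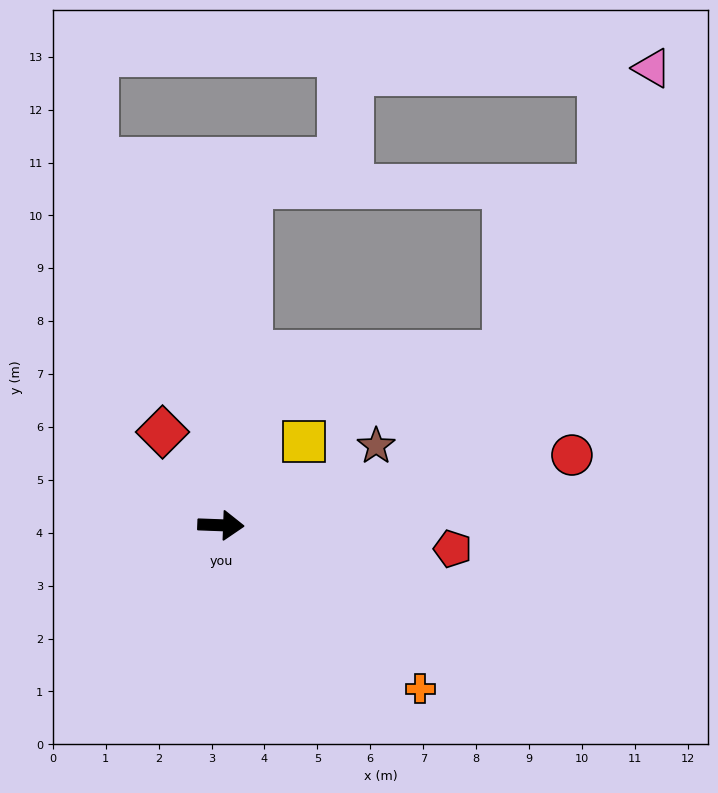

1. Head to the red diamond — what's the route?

turn left 124°, forward 2.1 m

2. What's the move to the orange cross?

turn right 37°, forward 4.9 m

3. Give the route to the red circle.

turn left 13°, forward 6.8 m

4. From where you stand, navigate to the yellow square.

turn left 47°, forward 2.2 m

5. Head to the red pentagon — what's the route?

turn right 4°, forward 4.4 m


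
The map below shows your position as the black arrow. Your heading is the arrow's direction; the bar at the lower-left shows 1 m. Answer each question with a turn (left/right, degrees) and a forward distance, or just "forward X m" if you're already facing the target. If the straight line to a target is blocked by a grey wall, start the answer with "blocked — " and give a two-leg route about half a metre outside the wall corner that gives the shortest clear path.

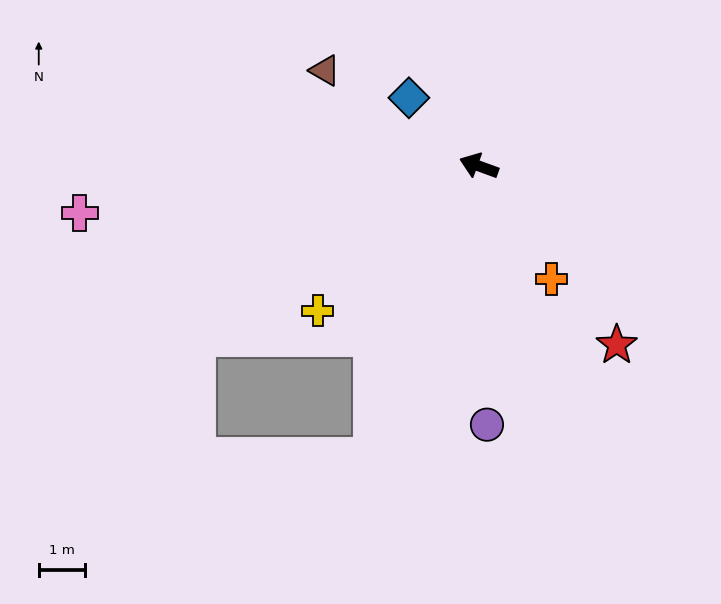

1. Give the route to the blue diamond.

turn right 24°, forward 2.1 m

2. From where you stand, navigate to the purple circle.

turn left 112°, forward 5.5 m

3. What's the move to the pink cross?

turn left 27°, forward 8.6 m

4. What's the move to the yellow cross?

turn left 62°, forward 4.6 m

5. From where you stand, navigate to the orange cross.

turn left 143°, forward 2.9 m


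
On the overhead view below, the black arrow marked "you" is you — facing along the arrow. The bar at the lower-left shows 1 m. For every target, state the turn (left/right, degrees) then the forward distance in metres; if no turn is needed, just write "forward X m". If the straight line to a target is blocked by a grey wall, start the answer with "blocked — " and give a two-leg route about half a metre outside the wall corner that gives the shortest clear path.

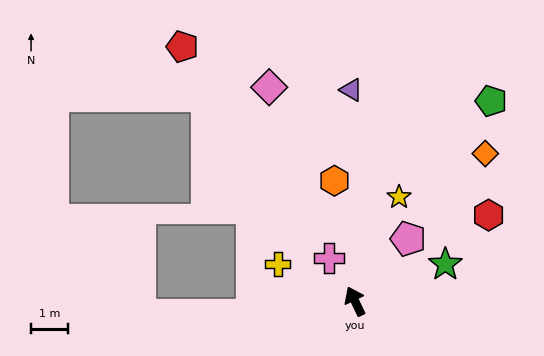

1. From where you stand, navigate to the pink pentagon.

turn right 66°, forward 2.2 m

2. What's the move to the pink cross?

turn left 6°, forward 1.4 m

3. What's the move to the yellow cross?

turn left 39°, forward 2.3 m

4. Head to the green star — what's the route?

turn right 93°, forward 2.6 m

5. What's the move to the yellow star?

turn right 48°, forward 3.1 m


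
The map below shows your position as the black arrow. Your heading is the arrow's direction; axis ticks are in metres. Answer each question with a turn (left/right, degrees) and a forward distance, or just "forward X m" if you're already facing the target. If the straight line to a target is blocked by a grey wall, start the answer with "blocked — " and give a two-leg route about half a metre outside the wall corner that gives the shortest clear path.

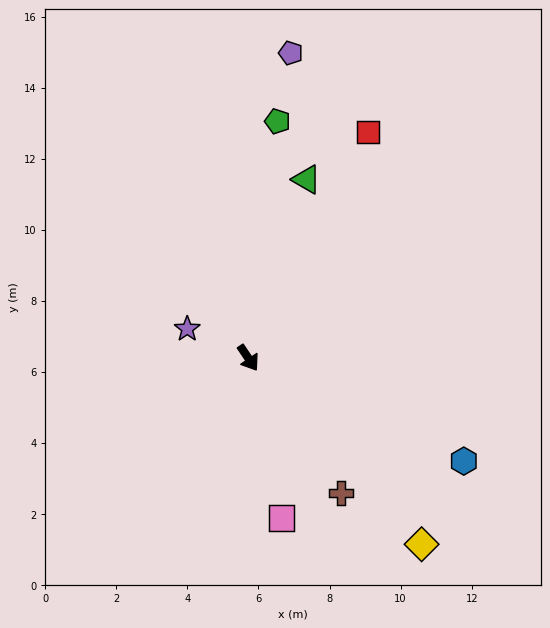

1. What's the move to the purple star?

turn right 149°, forward 1.9 m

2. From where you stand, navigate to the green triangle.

turn left 128°, forward 5.3 m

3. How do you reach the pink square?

turn right 22°, forward 4.6 m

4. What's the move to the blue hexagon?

turn left 30°, forward 6.7 m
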